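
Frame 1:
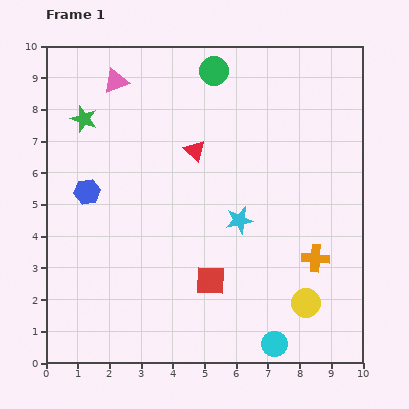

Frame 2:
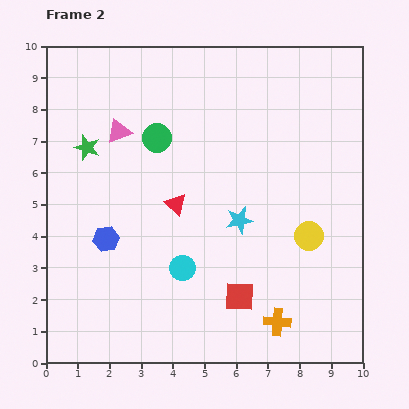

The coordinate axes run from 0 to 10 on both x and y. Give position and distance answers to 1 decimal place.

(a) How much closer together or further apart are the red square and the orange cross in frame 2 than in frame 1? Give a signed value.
-2.0

Distance in frame 1: 3.4. Distance in frame 2: 1.4.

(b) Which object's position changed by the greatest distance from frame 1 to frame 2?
the cyan circle

(moved 3.8; next 2.8)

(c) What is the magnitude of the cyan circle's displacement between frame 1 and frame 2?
3.8

The cyan circle moved from (7.2, 0.6) to (4.3, 3.0), a distance of √(2.9² + 2.4²) ≈ 3.8.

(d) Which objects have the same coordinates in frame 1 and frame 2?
the cyan star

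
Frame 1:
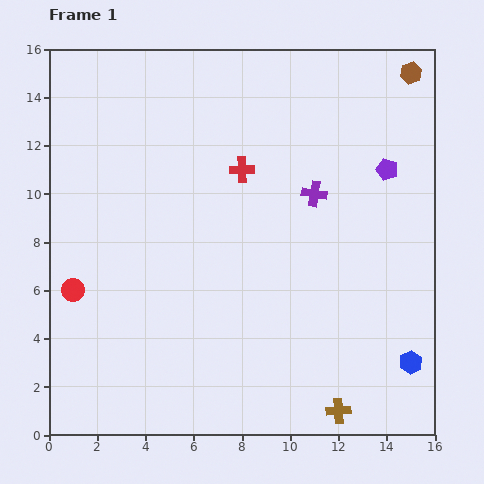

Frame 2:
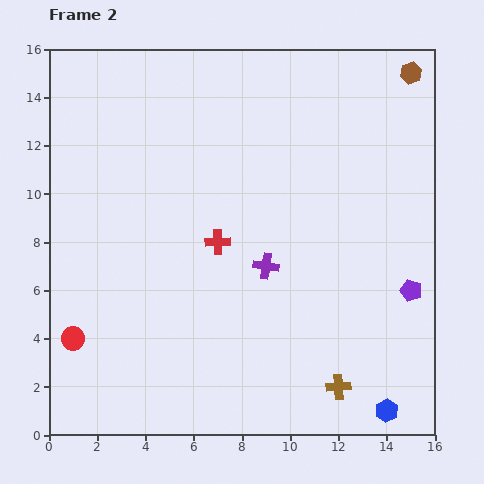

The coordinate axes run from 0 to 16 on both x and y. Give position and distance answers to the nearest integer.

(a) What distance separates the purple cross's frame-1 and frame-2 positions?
4

The purple cross moved from (11, 10) to (9, 7), a distance of √(2² + 3²) ≈ 4.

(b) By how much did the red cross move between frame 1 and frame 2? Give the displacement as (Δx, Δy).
(-1, -3)

The red cross was at (8, 11) in frame 1 and (7, 8) in frame 2.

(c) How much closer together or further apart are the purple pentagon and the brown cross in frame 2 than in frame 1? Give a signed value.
-5

Distance in frame 1: 10. Distance in frame 2: 5.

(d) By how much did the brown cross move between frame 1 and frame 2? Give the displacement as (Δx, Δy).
(0, 1)

The brown cross was at (12, 1) in frame 1 and (12, 2) in frame 2.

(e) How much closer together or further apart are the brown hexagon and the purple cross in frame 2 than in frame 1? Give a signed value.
+4

Distance in frame 1: 6. Distance in frame 2: 10.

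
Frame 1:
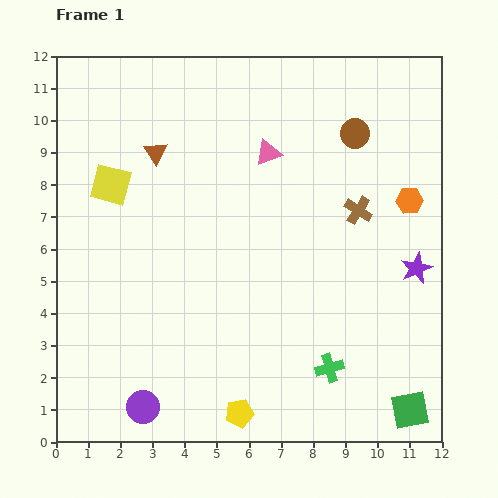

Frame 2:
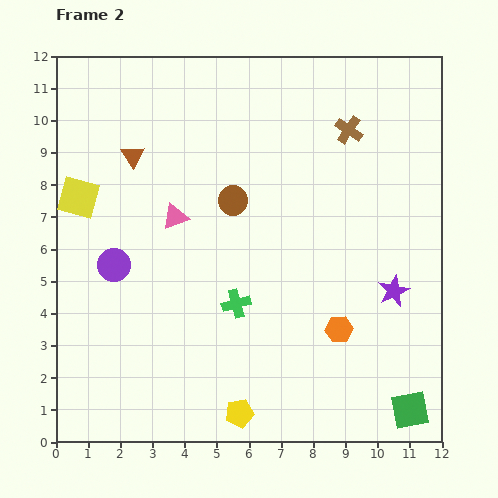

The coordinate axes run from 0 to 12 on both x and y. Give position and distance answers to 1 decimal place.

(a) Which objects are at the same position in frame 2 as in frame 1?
the green square, the yellow pentagon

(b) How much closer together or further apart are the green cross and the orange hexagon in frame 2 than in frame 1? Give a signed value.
-2.5

Distance in frame 1: 5.8. Distance in frame 2: 3.3.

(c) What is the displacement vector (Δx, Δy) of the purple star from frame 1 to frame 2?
(-0.7, -0.7)

The purple star was at (11.2, 5.4) in frame 1 and (10.5, 4.7) in frame 2.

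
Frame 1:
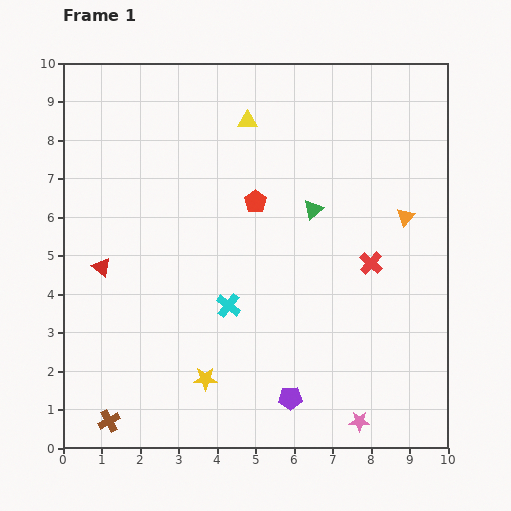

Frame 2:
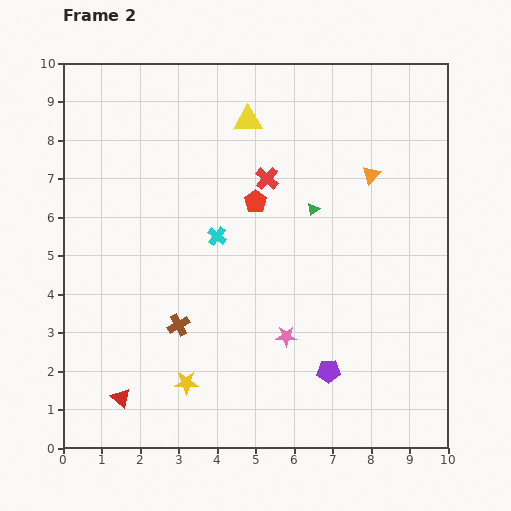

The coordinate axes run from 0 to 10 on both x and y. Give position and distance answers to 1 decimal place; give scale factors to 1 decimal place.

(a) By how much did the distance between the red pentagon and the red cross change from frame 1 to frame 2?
-2.7

Distance in frame 1: 3.4. Distance in frame 2: 0.7.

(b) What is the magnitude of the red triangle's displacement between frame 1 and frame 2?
3.4

The red triangle moved from (1.0, 4.7) to (1.5, 1.3), a distance of √(0.5² + 3.4²) ≈ 3.4.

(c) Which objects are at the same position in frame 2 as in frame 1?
the green triangle, the yellow triangle, the red pentagon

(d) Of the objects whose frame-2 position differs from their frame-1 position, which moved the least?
the yellow star

(moved 0.5)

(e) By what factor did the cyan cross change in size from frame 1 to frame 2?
0.8×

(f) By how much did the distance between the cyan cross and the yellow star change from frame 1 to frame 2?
+1.9

Distance in frame 1: 2.0. Distance in frame 2: 3.9.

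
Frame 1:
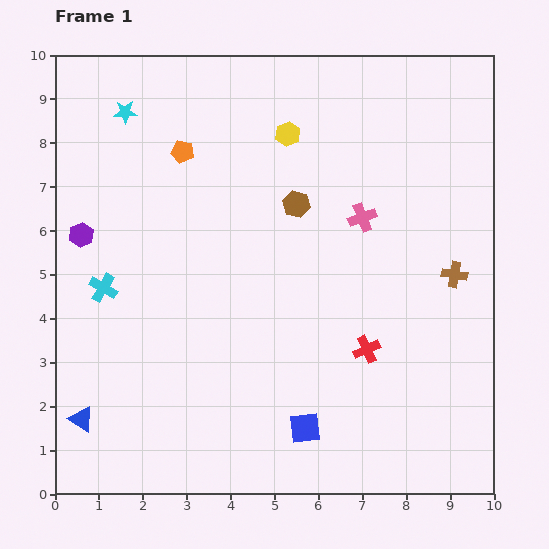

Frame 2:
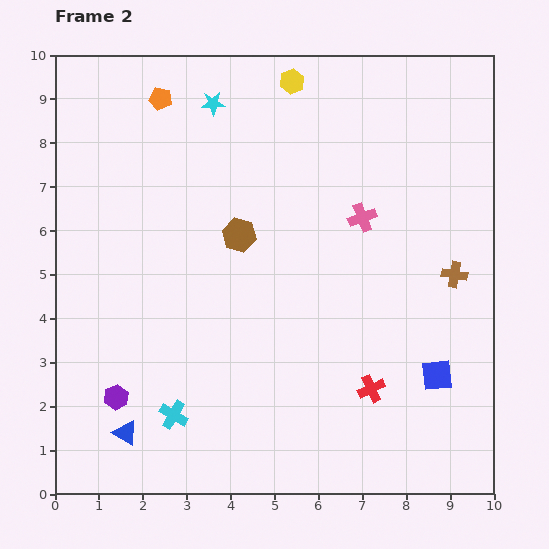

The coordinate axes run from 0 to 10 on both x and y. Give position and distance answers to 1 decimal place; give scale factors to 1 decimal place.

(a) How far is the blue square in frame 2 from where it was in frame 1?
3.2

The blue square moved from (5.7, 1.5) to (8.7, 2.7), a distance of √(3.0² + 1.2²) ≈ 3.2.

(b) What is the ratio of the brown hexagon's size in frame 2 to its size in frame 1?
1.3×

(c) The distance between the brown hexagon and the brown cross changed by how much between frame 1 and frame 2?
+1.1

Distance in frame 1: 3.9. Distance in frame 2: 5.0.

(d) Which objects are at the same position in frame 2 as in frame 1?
the pink cross, the brown cross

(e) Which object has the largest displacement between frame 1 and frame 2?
the purple hexagon

(moved 3.8; next 3.3)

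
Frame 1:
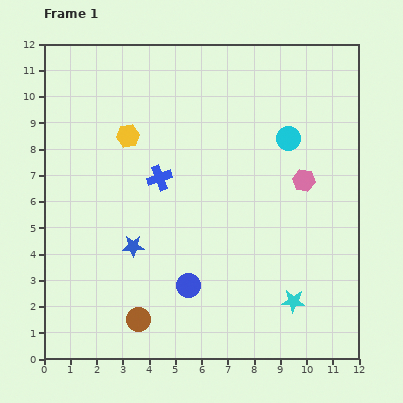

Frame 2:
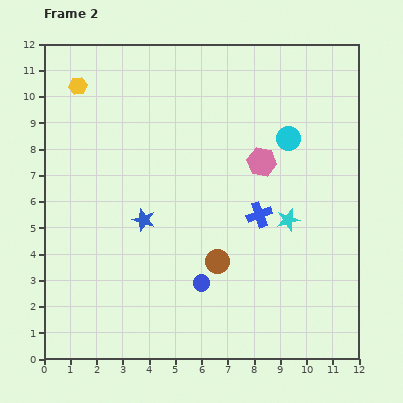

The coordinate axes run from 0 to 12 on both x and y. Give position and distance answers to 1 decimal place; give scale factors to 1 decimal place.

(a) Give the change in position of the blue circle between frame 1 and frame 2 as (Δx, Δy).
(0.5, 0.1)

The blue circle was at (5.5, 2.8) in frame 1 and (6.0, 2.9) in frame 2.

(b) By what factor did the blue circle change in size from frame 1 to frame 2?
0.7×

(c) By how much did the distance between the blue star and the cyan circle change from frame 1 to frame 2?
-0.9

Distance in frame 1: 7.2. Distance in frame 2: 6.3.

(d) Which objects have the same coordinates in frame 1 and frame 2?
the cyan circle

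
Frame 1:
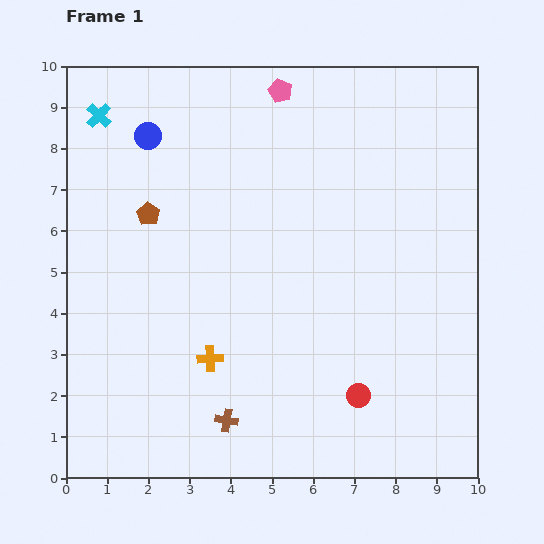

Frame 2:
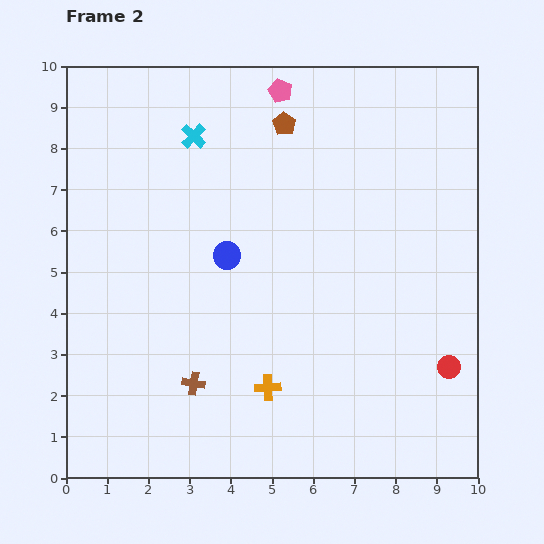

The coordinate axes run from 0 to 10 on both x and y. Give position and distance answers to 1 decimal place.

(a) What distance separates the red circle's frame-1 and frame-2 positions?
2.3

The red circle moved from (7.1, 2.0) to (9.3, 2.7), a distance of √(2.2² + 0.7²) ≈ 2.3.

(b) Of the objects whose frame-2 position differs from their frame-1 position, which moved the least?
the brown cross

(moved 1.2)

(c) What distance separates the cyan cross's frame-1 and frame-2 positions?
2.4

The cyan cross moved from (0.8, 8.8) to (3.1, 8.3), a distance of √(2.3² + 0.5²) ≈ 2.4.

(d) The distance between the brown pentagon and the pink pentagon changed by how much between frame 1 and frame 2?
-3.6

Distance in frame 1: 4.4. Distance in frame 2: 0.8.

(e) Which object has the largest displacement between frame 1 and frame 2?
the brown pentagon

(moved 4.0; next 3.5)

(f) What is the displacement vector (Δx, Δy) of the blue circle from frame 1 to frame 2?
(1.9, -2.9)

The blue circle was at (2.0, 8.3) in frame 1 and (3.9, 5.4) in frame 2.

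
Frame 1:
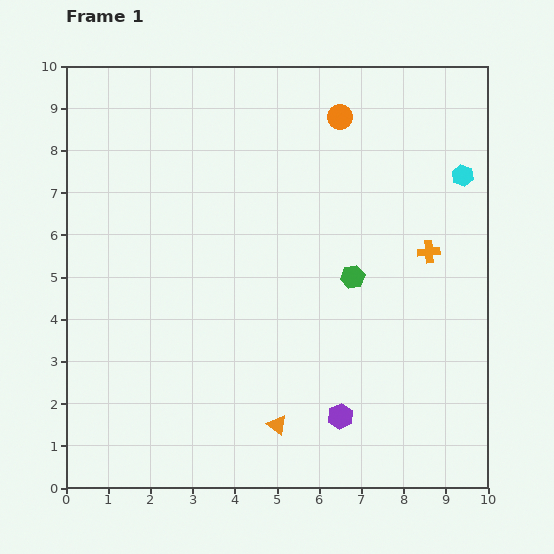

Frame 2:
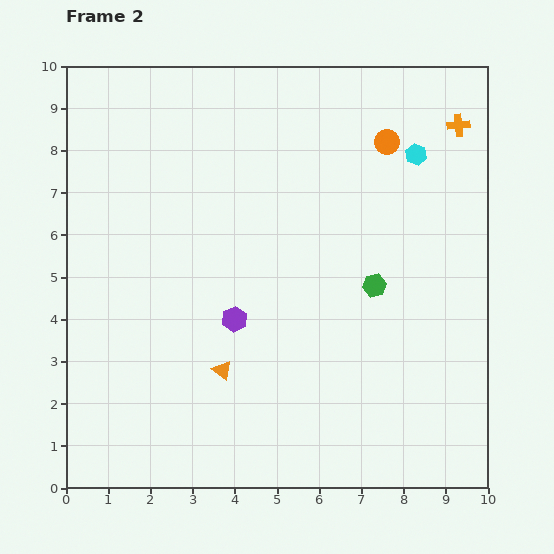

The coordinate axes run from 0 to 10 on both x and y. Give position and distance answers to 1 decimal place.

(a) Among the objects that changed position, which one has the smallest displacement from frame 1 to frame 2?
the green hexagon

(moved 0.5)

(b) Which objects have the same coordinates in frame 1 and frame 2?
none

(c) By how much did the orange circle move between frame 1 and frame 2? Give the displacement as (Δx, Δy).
(1.1, -0.6)

The orange circle was at (6.5, 8.8) in frame 1 and (7.6, 8.2) in frame 2.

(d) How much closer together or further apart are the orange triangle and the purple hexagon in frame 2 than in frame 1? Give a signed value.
-0.3

Distance in frame 1: 1.5. Distance in frame 2: 1.2.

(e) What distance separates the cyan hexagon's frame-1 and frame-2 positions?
1.2

The cyan hexagon moved from (9.4, 7.4) to (8.3, 7.9), a distance of √(1.1² + 0.5²) ≈ 1.2.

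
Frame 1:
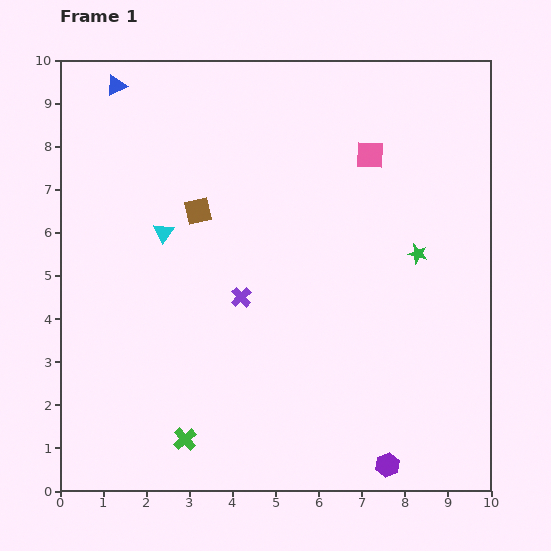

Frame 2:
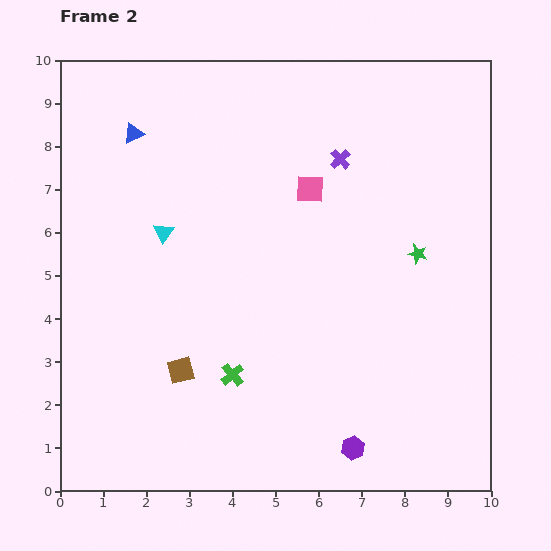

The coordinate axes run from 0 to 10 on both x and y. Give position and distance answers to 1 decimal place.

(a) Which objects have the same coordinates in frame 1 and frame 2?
the green star, the cyan triangle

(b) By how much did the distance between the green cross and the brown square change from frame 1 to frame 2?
-4.1

Distance in frame 1: 5.3. Distance in frame 2: 1.2.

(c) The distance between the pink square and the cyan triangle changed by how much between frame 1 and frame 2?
-1.6

Distance in frame 1: 5.1. Distance in frame 2: 3.5.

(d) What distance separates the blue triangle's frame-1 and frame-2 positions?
1.2

The blue triangle moved from (1.3, 9.4) to (1.7, 8.3), a distance of √(0.4² + 1.1²) ≈ 1.2.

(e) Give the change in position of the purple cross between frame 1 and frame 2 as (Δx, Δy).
(2.3, 3.2)

The purple cross was at (4.2, 4.5) in frame 1 and (6.5, 7.7) in frame 2.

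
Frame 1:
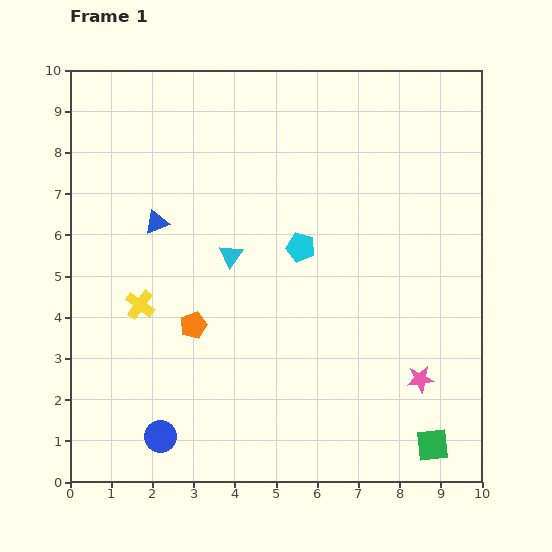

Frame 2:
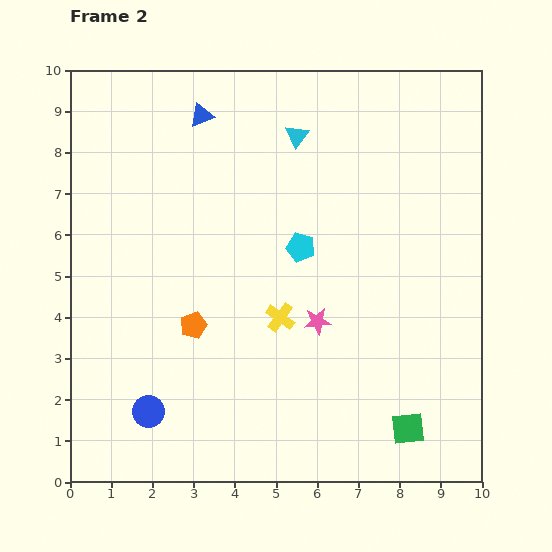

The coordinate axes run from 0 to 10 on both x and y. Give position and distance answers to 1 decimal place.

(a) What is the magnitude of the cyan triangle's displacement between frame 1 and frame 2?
3.3

The cyan triangle moved from (3.9, 5.5) to (5.5, 8.4), a distance of √(1.6² + 2.9²) ≈ 3.3.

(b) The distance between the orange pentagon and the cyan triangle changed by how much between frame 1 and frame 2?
+3.3

Distance in frame 1: 1.9. Distance in frame 2: 5.2.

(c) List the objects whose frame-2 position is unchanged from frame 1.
the cyan pentagon, the orange pentagon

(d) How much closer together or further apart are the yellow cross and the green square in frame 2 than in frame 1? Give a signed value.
-3.8

Distance in frame 1: 7.9. Distance in frame 2: 4.1.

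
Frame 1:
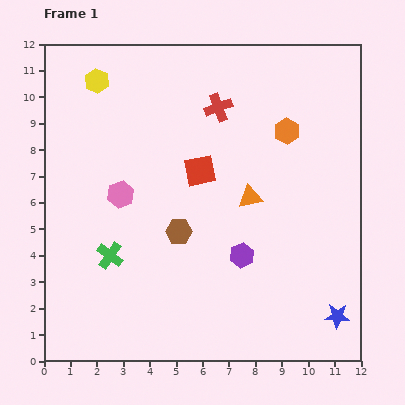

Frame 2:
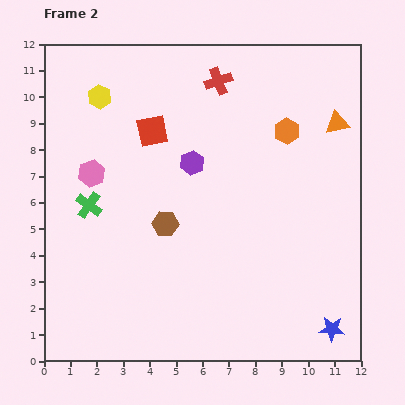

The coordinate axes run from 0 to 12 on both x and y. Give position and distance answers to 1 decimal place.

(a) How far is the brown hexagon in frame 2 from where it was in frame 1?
0.6

The brown hexagon moved from (5.1, 4.9) to (4.6, 5.2), a distance of √(0.5² + 0.3²) ≈ 0.6.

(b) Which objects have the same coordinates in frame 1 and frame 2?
the orange hexagon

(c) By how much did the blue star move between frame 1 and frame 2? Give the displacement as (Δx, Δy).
(-0.2, -0.5)

The blue star was at (11.1, 1.7) in frame 1 and (10.9, 1.2) in frame 2.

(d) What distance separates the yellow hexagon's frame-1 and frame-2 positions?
0.6

The yellow hexagon moved from (2.0, 10.6) to (2.1, 10.0), a distance of √(0.1² + 0.6²) ≈ 0.6.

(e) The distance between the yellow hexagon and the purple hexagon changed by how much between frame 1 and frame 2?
-4.3

Distance in frame 1: 8.6. Distance in frame 2: 4.3.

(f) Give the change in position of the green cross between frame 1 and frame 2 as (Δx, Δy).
(-0.8, 1.9)

The green cross was at (2.5, 4.0) in frame 1 and (1.7, 5.9) in frame 2.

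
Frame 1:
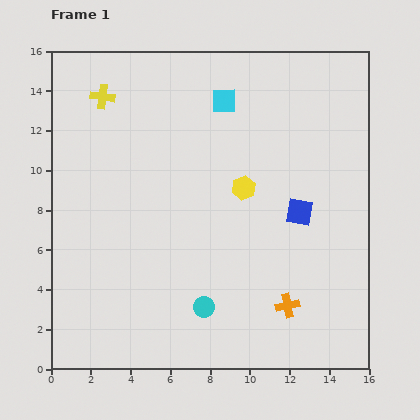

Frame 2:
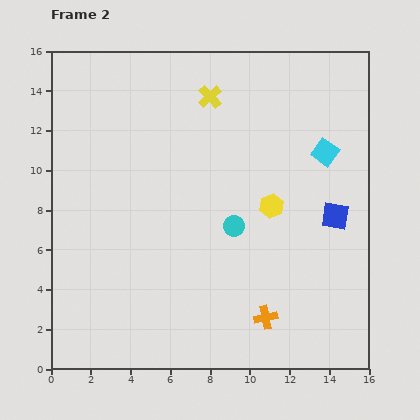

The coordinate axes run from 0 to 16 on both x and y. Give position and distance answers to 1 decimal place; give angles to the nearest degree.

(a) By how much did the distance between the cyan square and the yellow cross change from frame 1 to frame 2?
+0.3

Distance in frame 1: 6.1. Distance in frame 2: 6.4.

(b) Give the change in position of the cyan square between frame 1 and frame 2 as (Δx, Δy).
(5.1, -2.6)

The cyan square was at (8.7, 13.5) in frame 1 and (13.8, 10.9) in frame 2.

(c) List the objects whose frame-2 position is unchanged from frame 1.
none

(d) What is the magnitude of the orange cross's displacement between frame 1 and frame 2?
1.3

The orange cross moved from (11.9, 3.2) to (10.8, 2.6), a distance of √(1.1² + 0.6²) ≈ 1.3.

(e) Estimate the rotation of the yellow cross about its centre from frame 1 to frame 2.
40° clockwise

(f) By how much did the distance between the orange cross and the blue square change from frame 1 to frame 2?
+1.5

Distance in frame 1: 4.7. Distance in frame 2: 6.2.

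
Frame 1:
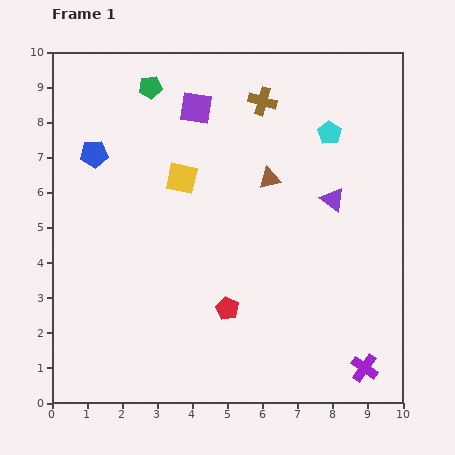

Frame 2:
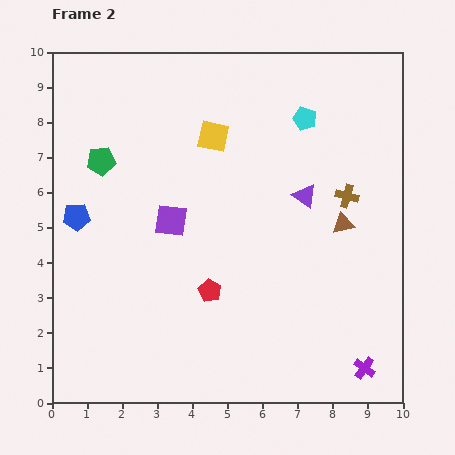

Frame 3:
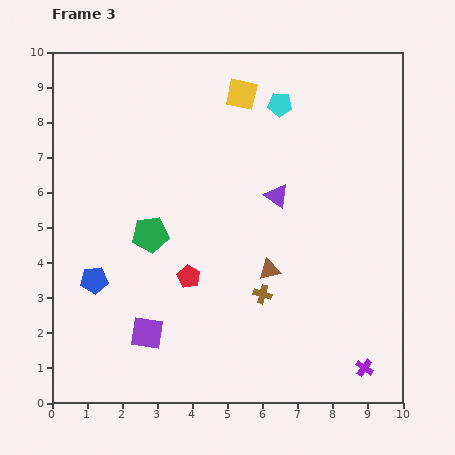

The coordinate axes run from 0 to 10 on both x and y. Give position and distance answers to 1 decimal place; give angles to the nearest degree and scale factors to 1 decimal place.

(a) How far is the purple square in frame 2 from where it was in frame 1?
3.3

The purple square moved from (4.1, 8.4) to (3.4, 5.2), a distance of √(0.7² + 3.2²) ≈ 3.3.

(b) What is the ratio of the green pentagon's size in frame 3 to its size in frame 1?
1.6×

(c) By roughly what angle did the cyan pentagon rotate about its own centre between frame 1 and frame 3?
30° counter-clockwise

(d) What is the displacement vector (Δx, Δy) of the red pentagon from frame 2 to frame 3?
(-0.6, 0.4)

The red pentagon was at (4.5, 3.2) in frame 2 and (3.9, 3.6) in frame 3.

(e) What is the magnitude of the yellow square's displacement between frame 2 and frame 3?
1.4

The yellow square moved from (4.6, 7.6) to (5.4, 8.8), a distance of √(0.8² + 1.2²) ≈ 1.4.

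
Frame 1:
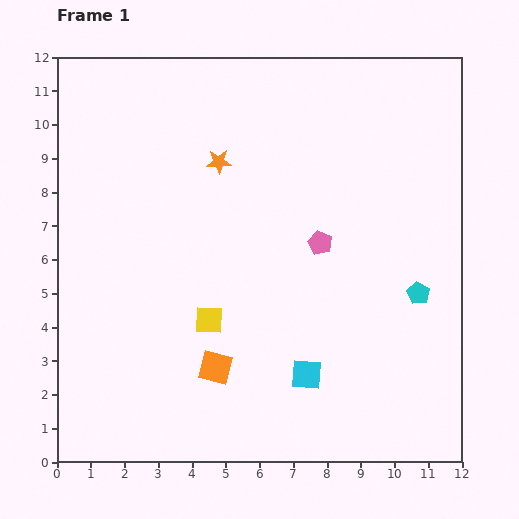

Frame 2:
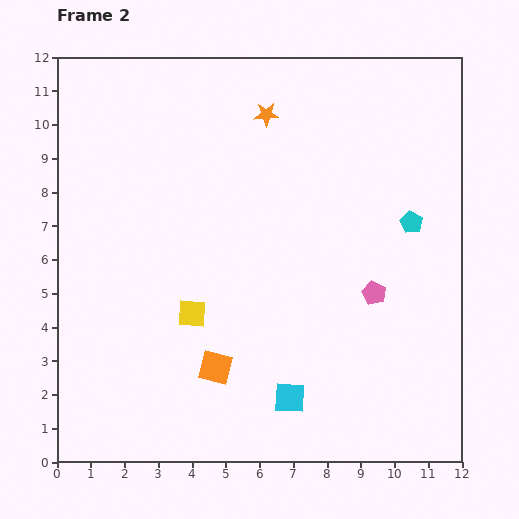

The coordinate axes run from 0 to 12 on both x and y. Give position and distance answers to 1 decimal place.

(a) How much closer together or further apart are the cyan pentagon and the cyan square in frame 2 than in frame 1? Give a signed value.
+2.2

Distance in frame 1: 4.1. Distance in frame 2: 6.3.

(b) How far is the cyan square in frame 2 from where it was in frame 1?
0.9

The cyan square moved from (7.4, 2.6) to (6.9, 1.9), a distance of √(0.5² + 0.7²) ≈ 0.9.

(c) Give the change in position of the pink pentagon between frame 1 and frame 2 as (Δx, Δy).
(1.6, -1.5)

The pink pentagon was at (7.8, 6.5) in frame 1 and (9.4, 5.0) in frame 2.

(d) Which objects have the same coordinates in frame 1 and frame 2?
the orange square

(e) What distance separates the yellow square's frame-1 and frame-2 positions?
0.5

The yellow square moved from (4.5, 4.2) to (4.0, 4.4), a distance of √(0.5² + 0.2²) ≈ 0.5.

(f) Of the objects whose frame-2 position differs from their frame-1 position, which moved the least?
the yellow square

(moved 0.5)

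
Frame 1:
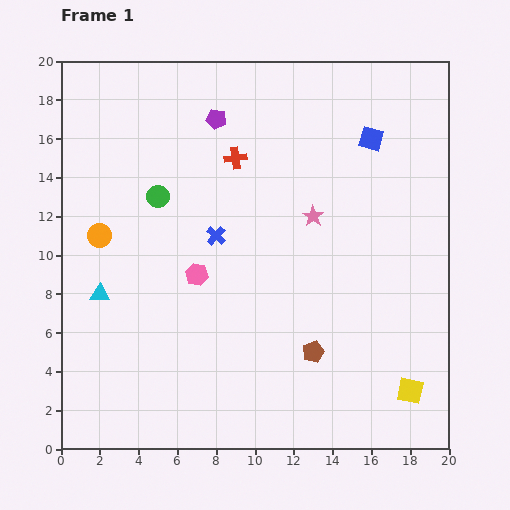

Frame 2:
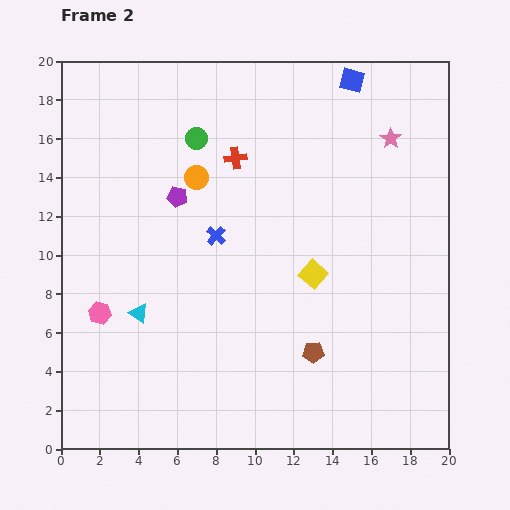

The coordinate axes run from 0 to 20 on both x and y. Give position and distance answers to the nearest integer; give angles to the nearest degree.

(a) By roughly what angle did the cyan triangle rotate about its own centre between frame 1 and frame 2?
33° clockwise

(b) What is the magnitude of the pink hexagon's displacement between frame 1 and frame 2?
5

The pink hexagon moved from (7, 9) to (2, 7), a distance of √(5² + 2²) ≈ 5.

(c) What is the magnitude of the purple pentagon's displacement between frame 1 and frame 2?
4

The purple pentagon moved from (8, 17) to (6, 13), a distance of √(2² + 4²) ≈ 4.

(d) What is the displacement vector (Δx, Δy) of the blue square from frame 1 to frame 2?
(-1, 3)

The blue square was at (16, 16) in frame 1 and (15, 19) in frame 2.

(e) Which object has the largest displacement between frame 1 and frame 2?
the yellow square

(moved 8; next 6)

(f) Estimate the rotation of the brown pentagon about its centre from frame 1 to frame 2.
17° clockwise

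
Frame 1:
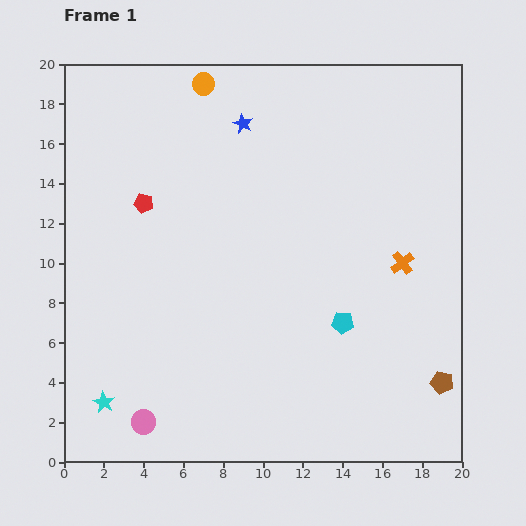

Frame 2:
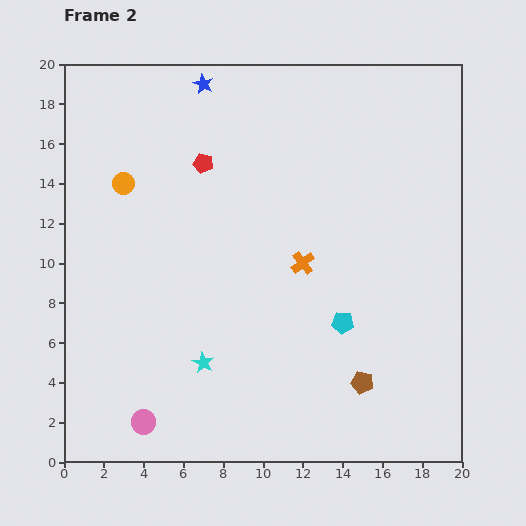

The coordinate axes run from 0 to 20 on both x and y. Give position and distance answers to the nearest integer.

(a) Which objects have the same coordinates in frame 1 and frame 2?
the cyan pentagon, the pink circle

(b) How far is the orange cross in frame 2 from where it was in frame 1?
5

The orange cross moved from (17, 10) to (12, 10), a distance of √(5² + 0²) ≈ 5.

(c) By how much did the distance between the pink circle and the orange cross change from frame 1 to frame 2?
-4

Distance in frame 1: 15. Distance in frame 2: 11.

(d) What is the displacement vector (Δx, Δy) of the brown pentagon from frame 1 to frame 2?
(-4, 0)

The brown pentagon was at (19, 4) in frame 1 and (15, 4) in frame 2.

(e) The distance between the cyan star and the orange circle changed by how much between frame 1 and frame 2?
-7

Distance in frame 1: 17. Distance in frame 2: 10.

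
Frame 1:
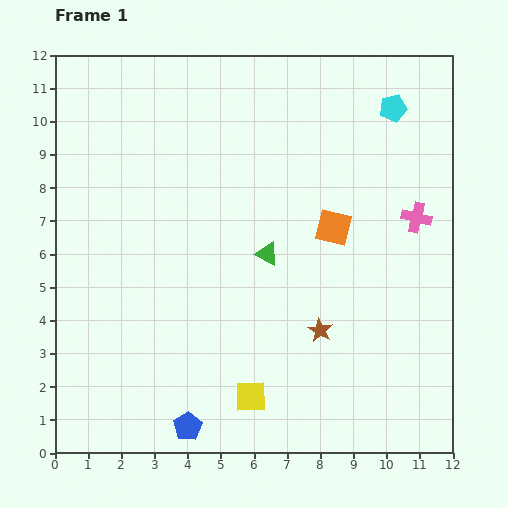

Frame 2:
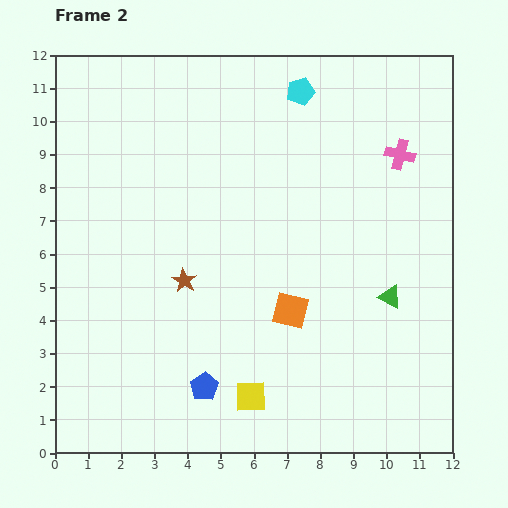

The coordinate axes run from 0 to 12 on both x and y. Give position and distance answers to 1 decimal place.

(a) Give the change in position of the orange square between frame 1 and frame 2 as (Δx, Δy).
(-1.3, -2.5)

The orange square was at (8.4, 6.8) in frame 1 and (7.1, 4.3) in frame 2.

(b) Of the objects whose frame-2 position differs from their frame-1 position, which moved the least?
the blue pentagon

(moved 1.3)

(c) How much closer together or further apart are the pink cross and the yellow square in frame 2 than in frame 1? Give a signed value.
+1.2

Distance in frame 1: 7.4. Distance in frame 2: 8.6.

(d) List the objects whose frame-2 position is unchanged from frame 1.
the yellow square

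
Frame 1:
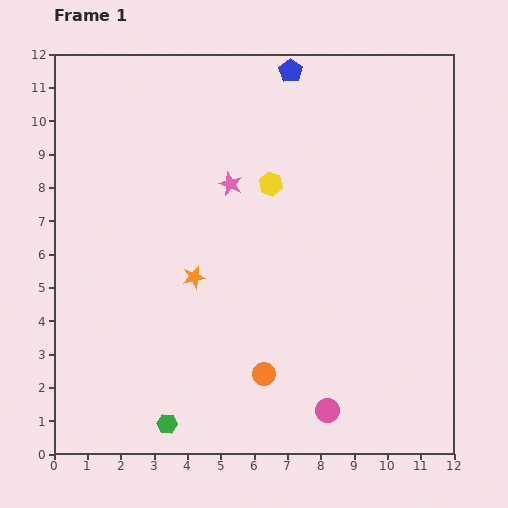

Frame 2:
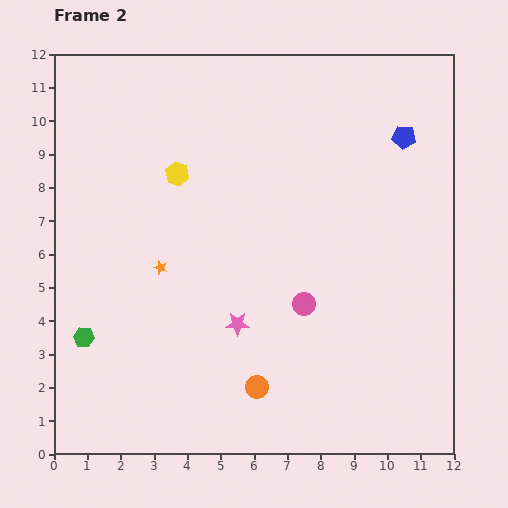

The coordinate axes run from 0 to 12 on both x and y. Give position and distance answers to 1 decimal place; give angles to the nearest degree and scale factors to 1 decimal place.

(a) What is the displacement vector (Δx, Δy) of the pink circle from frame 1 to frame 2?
(-0.7, 3.2)

The pink circle was at (8.2, 1.3) in frame 1 and (7.5, 4.5) in frame 2.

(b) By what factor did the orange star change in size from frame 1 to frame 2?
0.6×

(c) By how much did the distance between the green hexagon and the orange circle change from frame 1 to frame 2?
+2.1

Distance in frame 1: 3.3. Distance in frame 2: 5.4.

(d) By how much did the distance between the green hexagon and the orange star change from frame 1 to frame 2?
-1.4

Distance in frame 1: 4.5. Distance in frame 2: 3.1.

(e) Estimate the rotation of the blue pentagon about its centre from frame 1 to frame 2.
27° counter-clockwise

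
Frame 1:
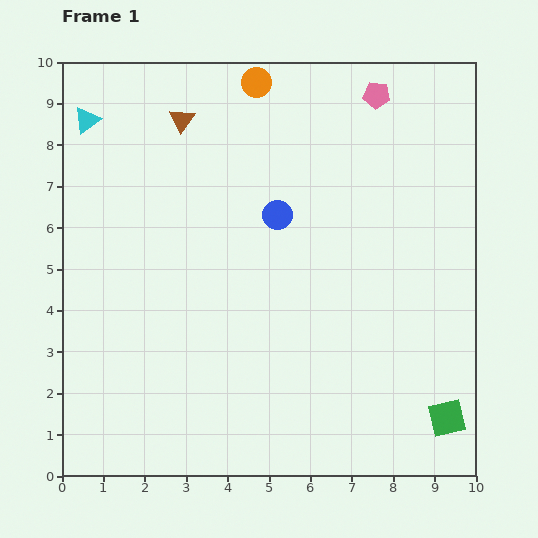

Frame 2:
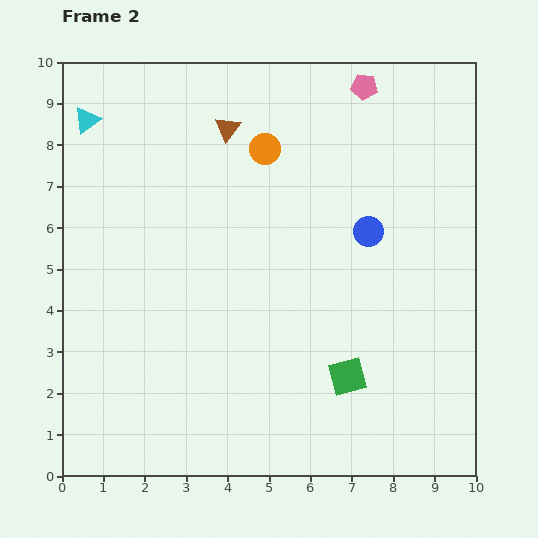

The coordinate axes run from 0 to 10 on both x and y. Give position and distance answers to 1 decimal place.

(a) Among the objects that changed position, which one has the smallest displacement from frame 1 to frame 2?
the pink pentagon

(moved 0.4)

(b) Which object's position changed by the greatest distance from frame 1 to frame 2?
the green square

(moved 2.6; next 2.2)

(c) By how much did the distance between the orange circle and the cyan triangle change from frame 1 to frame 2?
+0.2

Distance in frame 1: 4.2. Distance in frame 2: 4.4.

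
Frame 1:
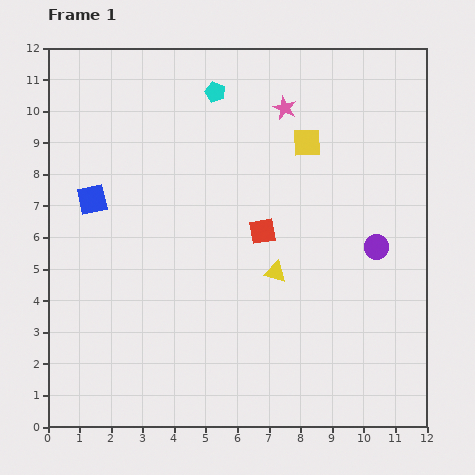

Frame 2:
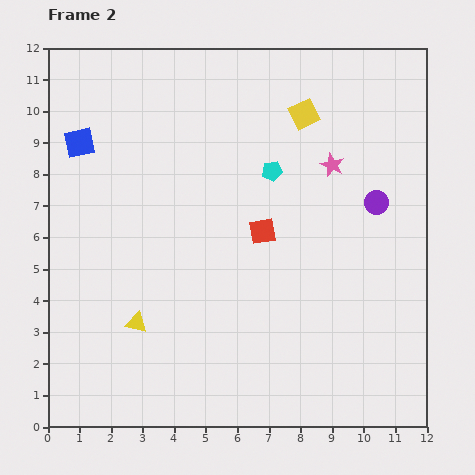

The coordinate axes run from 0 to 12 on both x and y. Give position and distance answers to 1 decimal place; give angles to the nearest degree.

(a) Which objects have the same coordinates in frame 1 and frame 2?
the red square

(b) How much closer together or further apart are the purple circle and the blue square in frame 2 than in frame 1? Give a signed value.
+0.5

Distance in frame 1: 9.1. Distance in frame 2: 9.6.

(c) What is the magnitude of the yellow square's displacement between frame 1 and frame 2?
0.9

The yellow square moved from (8.2, 9.0) to (8.1, 9.9), a distance of √(0.1² + 0.9²) ≈ 0.9.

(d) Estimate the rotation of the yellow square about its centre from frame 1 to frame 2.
25° counter-clockwise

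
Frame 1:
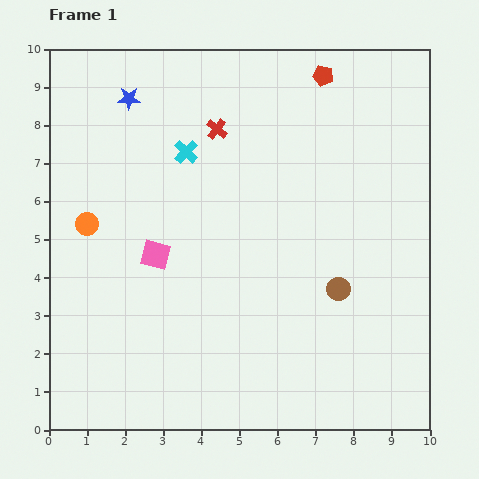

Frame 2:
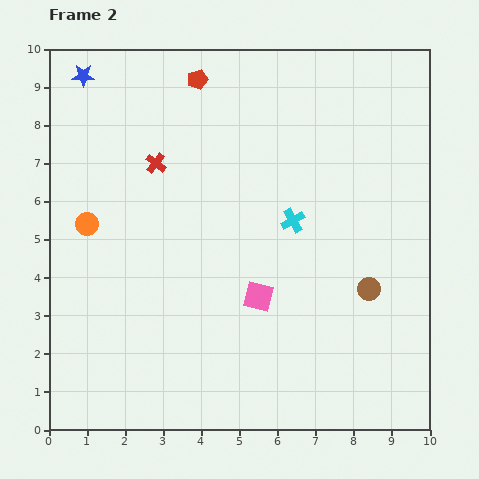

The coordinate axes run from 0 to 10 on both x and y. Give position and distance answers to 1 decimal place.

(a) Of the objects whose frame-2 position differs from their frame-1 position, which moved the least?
the brown circle

(moved 0.8)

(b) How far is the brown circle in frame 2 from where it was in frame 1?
0.8

The brown circle moved from (7.6, 3.7) to (8.4, 3.7), a distance of √(0.8² + 0.0²) ≈ 0.8.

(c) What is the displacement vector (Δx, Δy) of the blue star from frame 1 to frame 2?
(-1.2, 0.6)

The blue star was at (2.1, 8.7) in frame 1 and (0.9, 9.3) in frame 2.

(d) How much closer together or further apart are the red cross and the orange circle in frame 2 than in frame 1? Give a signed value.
-1.8

Distance in frame 1: 4.2. Distance in frame 2: 2.4.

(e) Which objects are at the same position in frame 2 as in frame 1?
the orange circle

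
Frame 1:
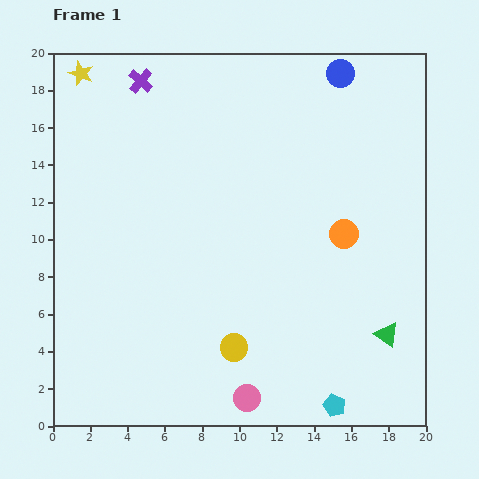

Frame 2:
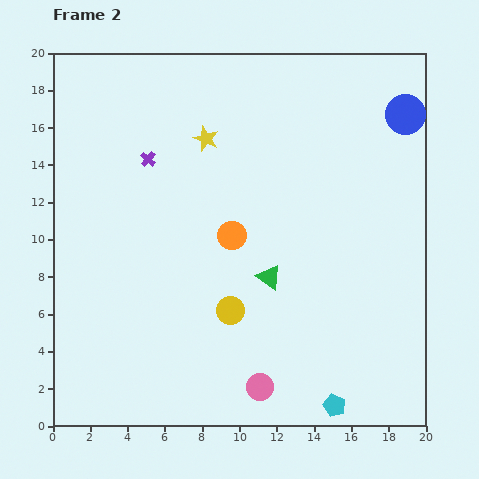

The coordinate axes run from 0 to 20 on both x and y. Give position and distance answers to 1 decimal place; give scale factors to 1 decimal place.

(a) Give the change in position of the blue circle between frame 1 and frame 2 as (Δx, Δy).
(3.5, -2.2)

The blue circle was at (15.4, 18.9) in frame 1 and (18.9, 16.7) in frame 2.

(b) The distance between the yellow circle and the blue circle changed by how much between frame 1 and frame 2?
-1.7

Distance in frame 1: 15.8. Distance in frame 2: 14.1.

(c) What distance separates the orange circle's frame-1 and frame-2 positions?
6.0

The orange circle moved from (15.6, 10.3) to (9.6, 10.2), a distance of √(6.0² + 0.1²) ≈ 6.0.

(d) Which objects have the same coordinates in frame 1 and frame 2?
the cyan pentagon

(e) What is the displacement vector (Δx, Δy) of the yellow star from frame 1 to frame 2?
(6.7, -3.5)

The yellow star was at (1.5, 18.9) in frame 1 and (8.2, 15.4) in frame 2.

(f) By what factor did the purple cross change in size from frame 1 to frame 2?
0.6×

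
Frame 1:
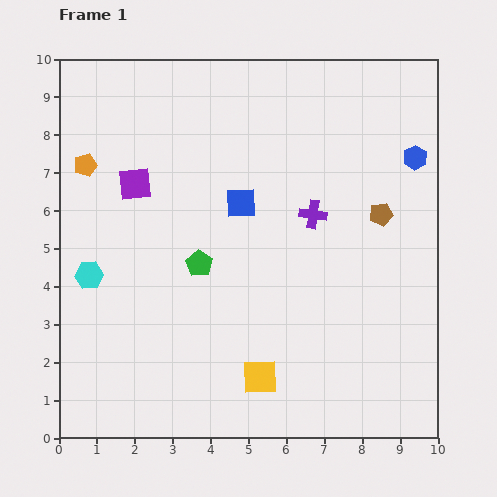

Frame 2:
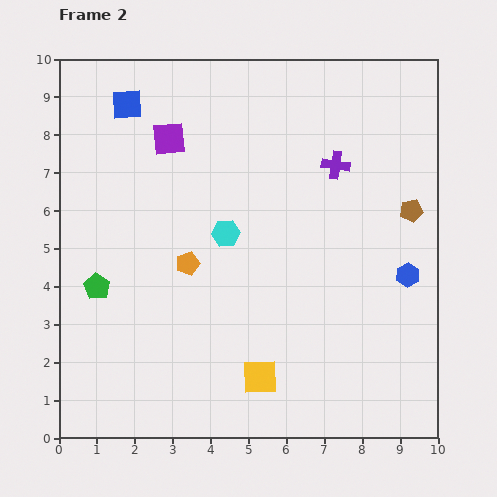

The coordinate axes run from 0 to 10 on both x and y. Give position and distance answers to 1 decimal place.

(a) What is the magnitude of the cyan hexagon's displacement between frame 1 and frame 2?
3.8

The cyan hexagon moved from (0.8, 4.3) to (4.4, 5.4), a distance of √(3.6² + 1.1²) ≈ 3.8.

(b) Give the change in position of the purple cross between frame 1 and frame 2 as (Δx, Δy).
(0.6, 1.3)

The purple cross was at (6.7, 5.9) in frame 1 and (7.3, 7.2) in frame 2.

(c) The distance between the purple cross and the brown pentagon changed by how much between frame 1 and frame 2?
+0.5

Distance in frame 1: 1.8. Distance in frame 2: 2.3.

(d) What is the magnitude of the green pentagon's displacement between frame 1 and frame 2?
2.8

The green pentagon moved from (3.7, 4.6) to (1.0, 4.0), a distance of √(2.7² + 0.6²) ≈ 2.8.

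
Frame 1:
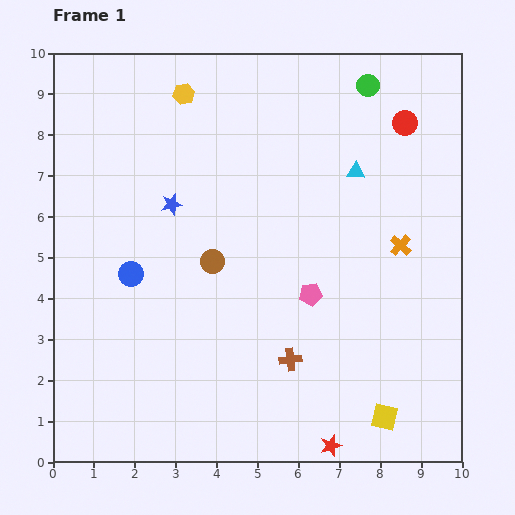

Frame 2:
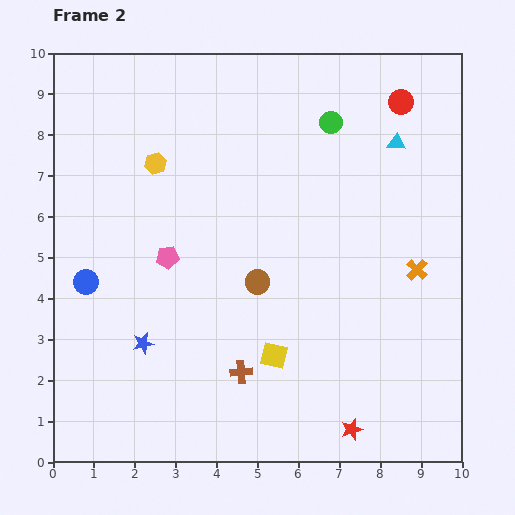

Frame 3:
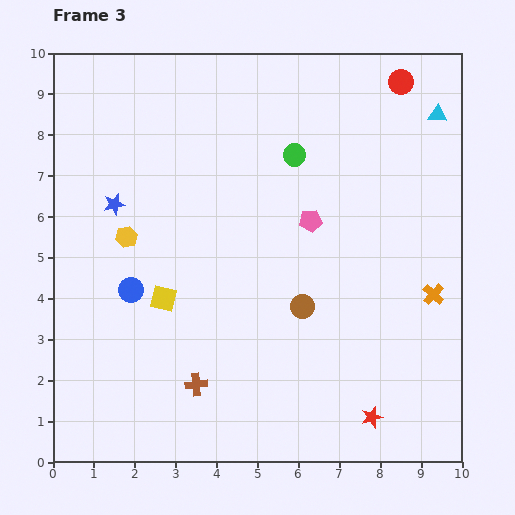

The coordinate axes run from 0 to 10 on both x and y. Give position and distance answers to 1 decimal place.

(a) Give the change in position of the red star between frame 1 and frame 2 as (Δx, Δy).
(0.5, 0.4)

The red star was at (6.8, 0.4) in frame 1 and (7.3, 0.8) in frame 2.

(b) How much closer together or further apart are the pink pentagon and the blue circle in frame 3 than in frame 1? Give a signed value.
+0.3

Distance in frame 1: 4.4. Distance in frame 3: 4.7.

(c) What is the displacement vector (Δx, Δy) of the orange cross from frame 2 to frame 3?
(0.4, -0.6)

The orange cross was at (8.9, 4.7) in frame 2 and (9.3, 4.1) in frame 3.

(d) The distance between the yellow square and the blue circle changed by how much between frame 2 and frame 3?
-4.1

Distance in frame 2: 4.9. Distance in frame 3: 0.8.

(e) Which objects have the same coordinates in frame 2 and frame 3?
none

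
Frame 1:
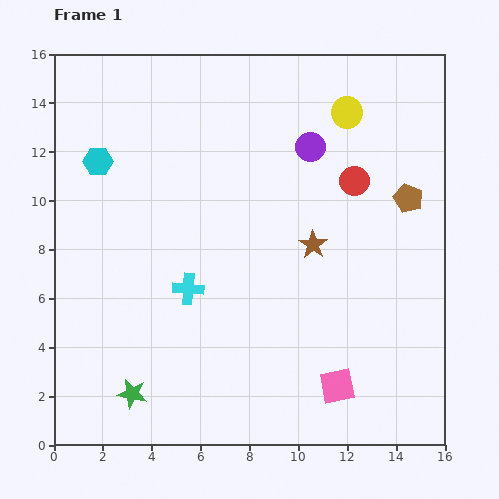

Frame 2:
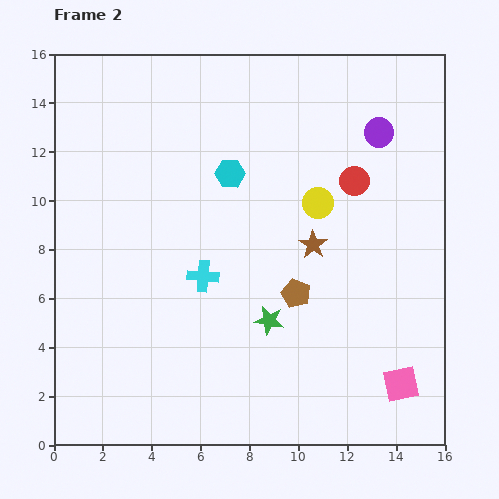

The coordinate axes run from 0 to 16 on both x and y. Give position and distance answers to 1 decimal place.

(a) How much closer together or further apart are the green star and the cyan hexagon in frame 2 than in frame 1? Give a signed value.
-3.4

Distance in frame 1: 9.6. Distance in frame 2: 6.2.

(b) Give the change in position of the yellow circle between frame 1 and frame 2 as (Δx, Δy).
(-1.2, -3.7)

The yellow circle was at (12.0, 13.6) in frame 1 and (10.8, 9.9) in frame 2.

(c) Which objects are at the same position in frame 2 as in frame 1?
the brown star, the red circle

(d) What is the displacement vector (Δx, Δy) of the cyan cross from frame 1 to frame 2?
(0.6, 0.5)

The cyan cross was at (5.5, 6.4) in frame 1 and (6.1, 6.9) in frame 2.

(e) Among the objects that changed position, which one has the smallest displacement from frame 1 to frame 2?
the cyan cross

(moved 0.8)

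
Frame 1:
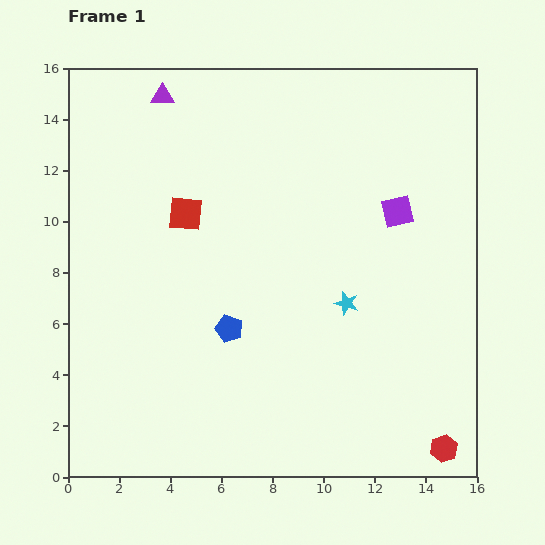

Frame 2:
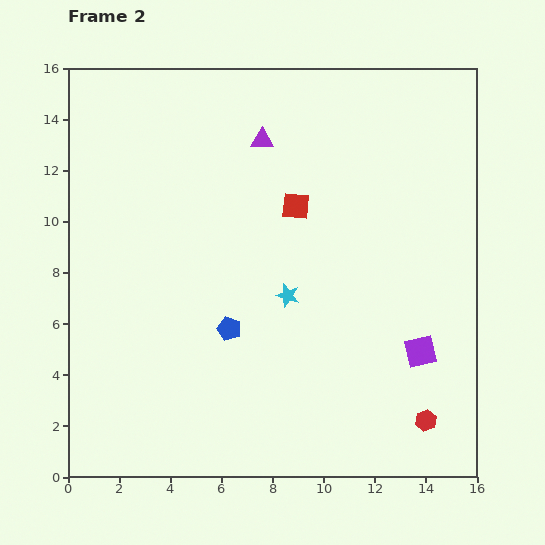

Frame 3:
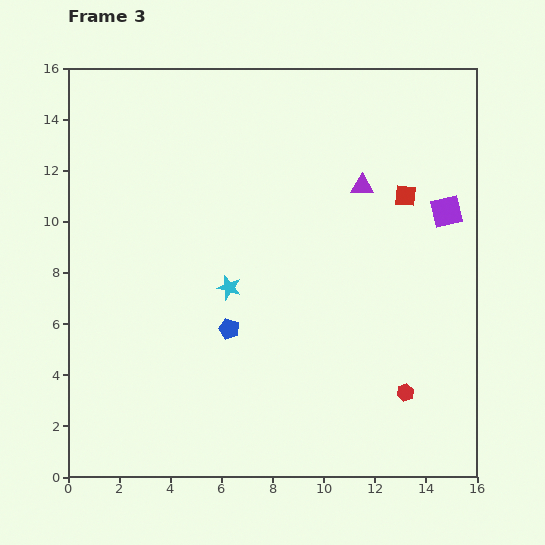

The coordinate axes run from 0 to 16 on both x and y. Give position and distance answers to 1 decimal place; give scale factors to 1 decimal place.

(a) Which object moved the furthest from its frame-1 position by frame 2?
the purple square

(moved 5.6; next 4.3)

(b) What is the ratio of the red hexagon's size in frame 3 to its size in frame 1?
0.6×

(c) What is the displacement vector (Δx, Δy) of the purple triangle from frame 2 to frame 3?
(3.9, -1.8)

The purple triangle was at (7.6, 13.2) in frame 2 and (11.5, 11.4) in frame 3.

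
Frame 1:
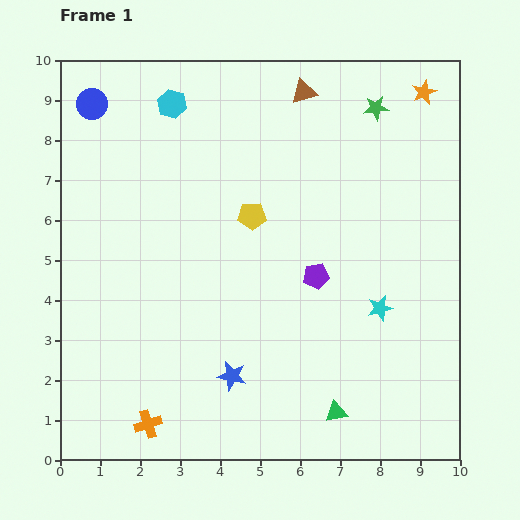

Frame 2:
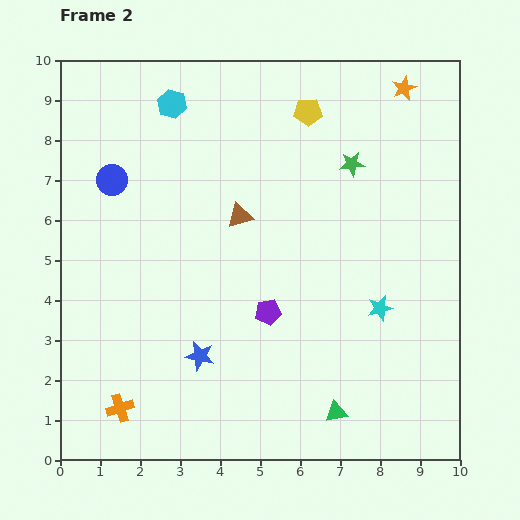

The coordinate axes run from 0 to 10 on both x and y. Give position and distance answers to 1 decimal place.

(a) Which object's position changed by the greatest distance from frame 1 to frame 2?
the brown triangle

(moved 3.5; next 3.0)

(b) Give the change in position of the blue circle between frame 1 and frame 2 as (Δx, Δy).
(0.5, -1.9)

The blue circle was at (0.8, 8.9) in frame 1 and (1.3, 7.0) in frame 2.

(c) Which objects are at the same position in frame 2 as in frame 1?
the green triangle, the cyan hexagon, the cyan star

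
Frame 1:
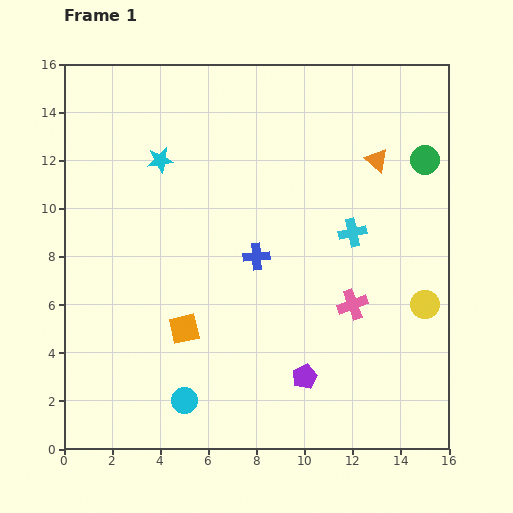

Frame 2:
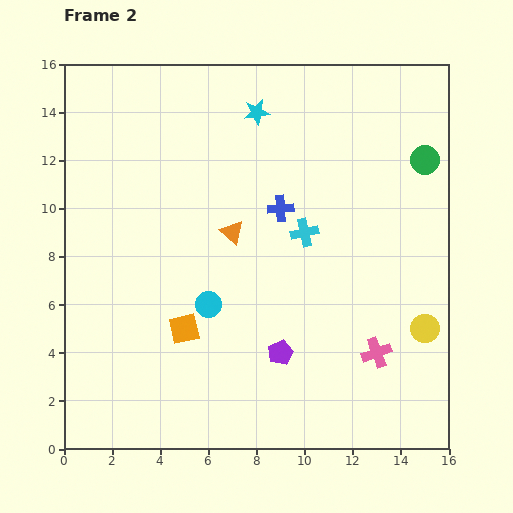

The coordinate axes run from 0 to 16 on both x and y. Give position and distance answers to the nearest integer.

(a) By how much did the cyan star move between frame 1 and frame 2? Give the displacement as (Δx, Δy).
(4, 2)

The cyan star was at (4, 12) in frame 1 and (8, 14) in frame 2.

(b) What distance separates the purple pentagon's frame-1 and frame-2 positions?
1

The purple pentagon moved from (10, 3) to (9, 4), a distance of √(1² + 1²) ≈ 1.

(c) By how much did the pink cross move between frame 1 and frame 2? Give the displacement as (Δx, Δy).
(1, -2)

The pink cross was at (12, 6) in frame 1 and (13, 4) in frame 2.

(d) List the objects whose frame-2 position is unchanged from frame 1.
the orange square, the green circle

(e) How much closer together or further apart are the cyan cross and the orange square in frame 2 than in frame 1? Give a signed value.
-2

Distance in frame 1: 8. Distance in frame 2: 6.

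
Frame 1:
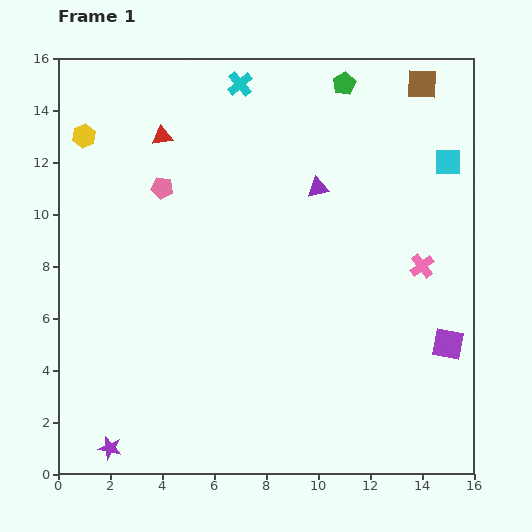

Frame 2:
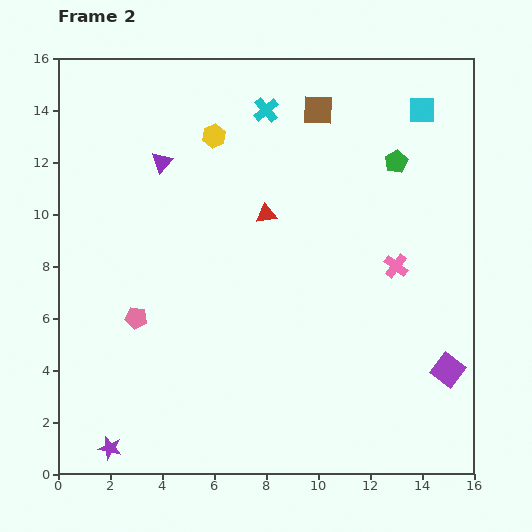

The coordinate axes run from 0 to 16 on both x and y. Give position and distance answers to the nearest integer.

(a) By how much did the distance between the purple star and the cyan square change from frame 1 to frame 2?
+1

Distance in frame 1: 17. Distance in frame 2: 18.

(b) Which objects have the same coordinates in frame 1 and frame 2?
the purple star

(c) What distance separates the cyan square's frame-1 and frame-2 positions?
2

The cyan square moved from (15, 12) to (14, 14), a distance of √(1² + 2²) ≈ 2.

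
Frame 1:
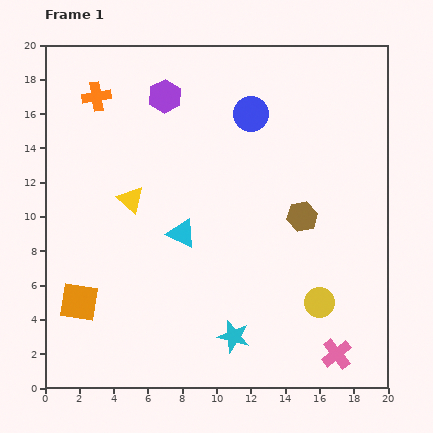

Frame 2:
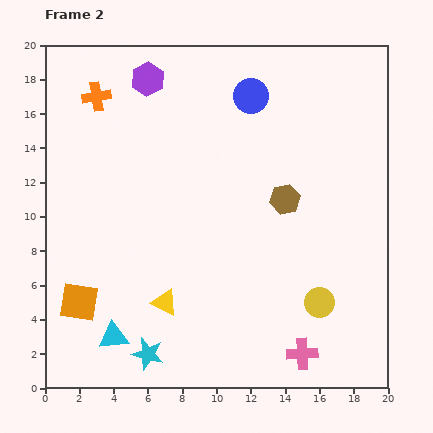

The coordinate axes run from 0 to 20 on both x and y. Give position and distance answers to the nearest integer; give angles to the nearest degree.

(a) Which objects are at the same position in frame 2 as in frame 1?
the orange cross, the yellow circle, the orange square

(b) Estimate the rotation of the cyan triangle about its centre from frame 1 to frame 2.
32° counter-clockwise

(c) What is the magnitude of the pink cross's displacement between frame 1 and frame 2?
2

The pink cross moved from (17, 2) to (15, 2), a distance of √(2² + 0²) ≈ 2.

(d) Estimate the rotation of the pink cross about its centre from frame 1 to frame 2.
35° clockwise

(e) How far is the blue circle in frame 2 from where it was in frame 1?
1

The blue circle moved from (12, 16) to (12, 17), a distance of √(0² + 1²) ≈ 1.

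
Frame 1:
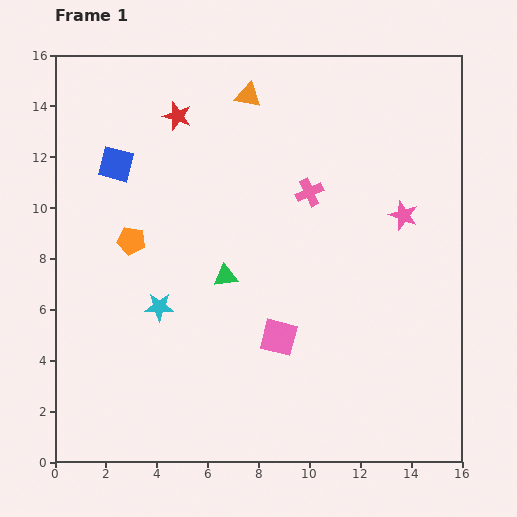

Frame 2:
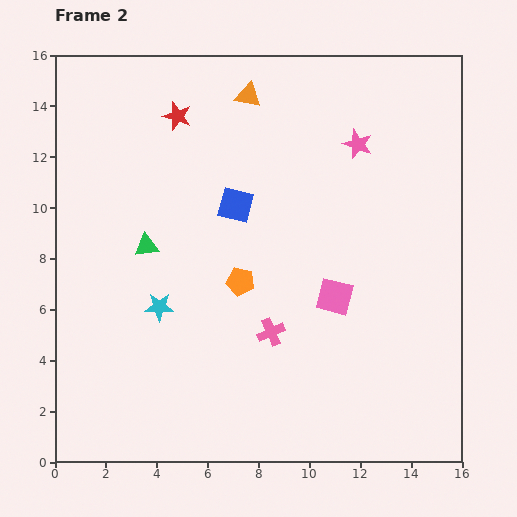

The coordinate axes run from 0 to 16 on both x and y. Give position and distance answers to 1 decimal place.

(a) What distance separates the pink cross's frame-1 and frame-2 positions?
5.7

The pink cross moved from (10.0, 10.6) to (8.5, 5.1), a distance of √(1.5² + 5.5²) ≈ 5.7.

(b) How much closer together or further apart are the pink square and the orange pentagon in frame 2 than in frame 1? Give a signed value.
-3.2

Distance in frame 1: 6.9. Distance in frame 2: 3.7.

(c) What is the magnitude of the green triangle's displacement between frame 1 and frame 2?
3.3

The green triangle moved from (6.7, 7.3) to (3.6, 8.5), a distance of √(3.1² + 1.2²) ≈ 3.3.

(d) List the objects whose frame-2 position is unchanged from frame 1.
the orange triangle, the cyan star, the red star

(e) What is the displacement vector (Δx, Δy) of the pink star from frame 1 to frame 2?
(-1.8, 2.8)

The pink star was at (13.7, 9.7) in frame 1 and (11.9, 12.5) in frame 2.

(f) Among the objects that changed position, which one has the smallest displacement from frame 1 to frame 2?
the pink square

(moved 2.7)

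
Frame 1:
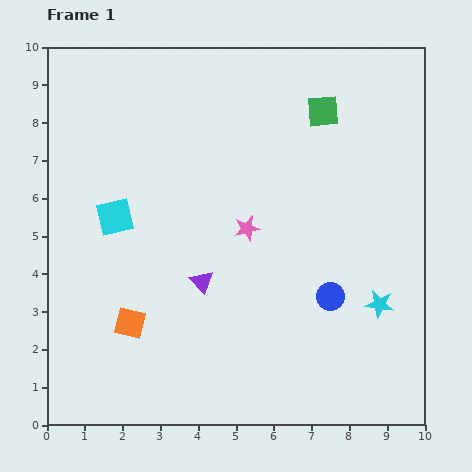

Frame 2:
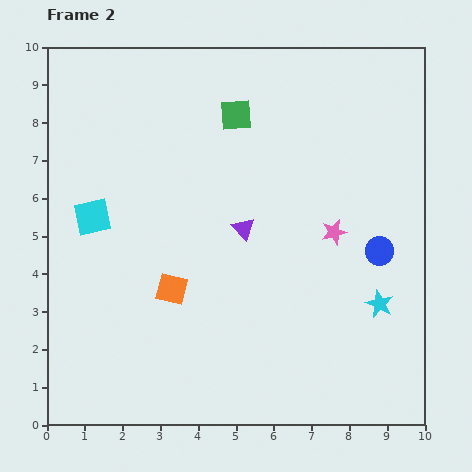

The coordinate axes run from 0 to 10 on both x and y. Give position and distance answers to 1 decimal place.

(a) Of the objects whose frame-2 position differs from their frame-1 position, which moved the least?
the cyan square

(moved 0.6)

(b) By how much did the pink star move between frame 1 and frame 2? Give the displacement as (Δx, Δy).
(2.3, -0.1)

The pink star was at (5.3, 5.2) in frame 1 and (7.6, 5.1) in frame 2.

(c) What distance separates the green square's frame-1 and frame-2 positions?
2.3

The green square moved from (7.3, 8.3) to (5.0, 8.2), a distance of √(2.3² + 0.1²) ≈ 2.3.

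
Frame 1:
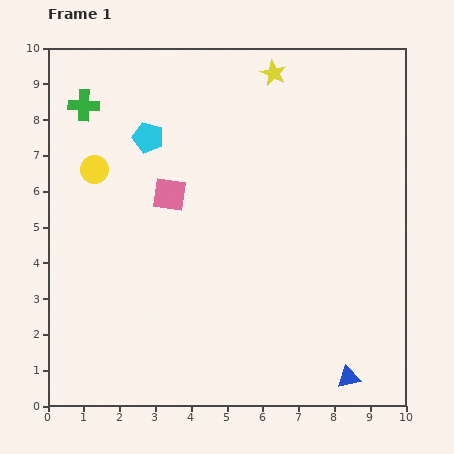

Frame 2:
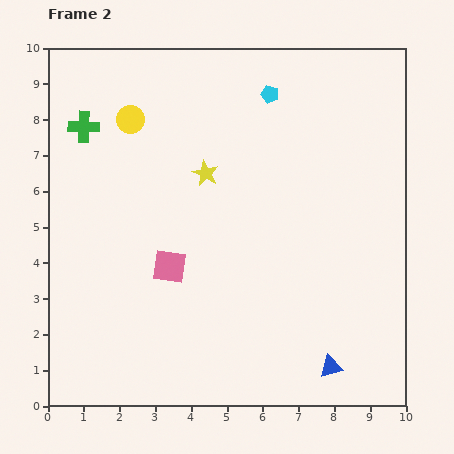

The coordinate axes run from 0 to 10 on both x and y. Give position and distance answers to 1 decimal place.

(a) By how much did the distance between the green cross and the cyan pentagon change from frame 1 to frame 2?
+3.3

Distance in frame 1: 2.0. Distance in frame 2: 5.3.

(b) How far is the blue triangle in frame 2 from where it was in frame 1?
0.6

The blue triangle moved from (8.4, 0.8) to (7.9, 1.1), a distance of √(0.5² + 0.3²) ≈ 0.6.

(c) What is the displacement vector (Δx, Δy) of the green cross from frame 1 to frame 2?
(0.0, -0.6)

The green cross was at (1.0, 8.4) in frame 1 and (1.0, 7.8) in frame 2.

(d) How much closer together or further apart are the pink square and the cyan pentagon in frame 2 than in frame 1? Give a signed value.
+3.9

Distance in frame 1: 1.7. Distance in frame 2: 5.6.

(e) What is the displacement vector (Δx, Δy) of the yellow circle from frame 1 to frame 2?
(1.0, 1.4)

The yellow circle was at (1.3, 6.6) in frame 1 and (2.3, 8.0) in frame 2.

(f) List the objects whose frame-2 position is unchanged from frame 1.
none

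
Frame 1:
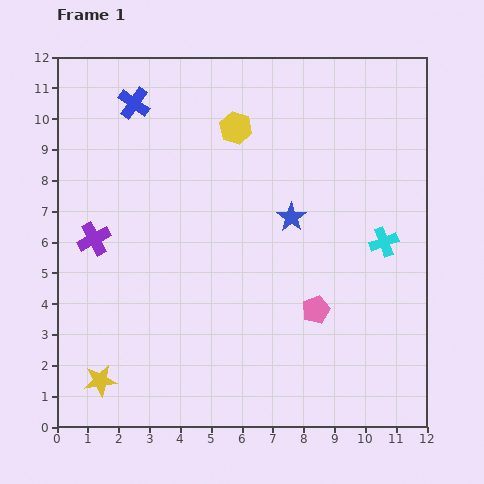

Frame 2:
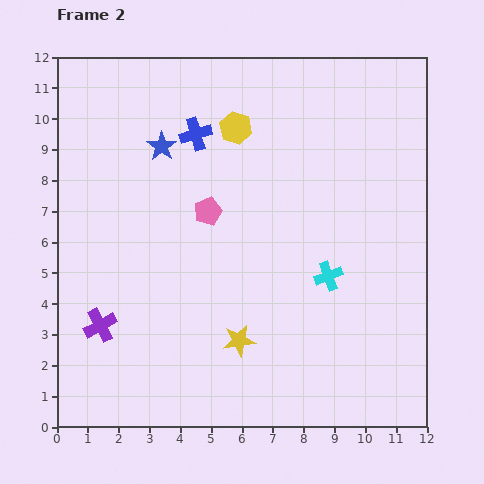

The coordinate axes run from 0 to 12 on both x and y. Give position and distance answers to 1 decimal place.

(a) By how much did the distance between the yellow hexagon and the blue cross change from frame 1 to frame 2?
-2.1

Distance in frame 1: 3.4. Distance in frame 2: 1.3.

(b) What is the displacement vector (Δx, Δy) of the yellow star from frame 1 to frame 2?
(4.5, 1.3)

The yellow star was at (1.4, 1.5) in frame 1 and (5.9, 2.8) in frame 2.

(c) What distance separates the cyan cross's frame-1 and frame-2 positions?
2.1

The cyan cross moved from (10.6, 6.0) to (8.8, 4.9), a distance of √(1.8² + 1.1²) ≈ 2.1.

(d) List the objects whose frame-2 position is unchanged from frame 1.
the yellow hexagon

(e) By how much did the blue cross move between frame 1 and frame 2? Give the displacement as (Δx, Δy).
(2.0, -1.0)

The blue cross was at (2.5, 10.5) in frame 1 and (4.5, 9.5) in frame 2.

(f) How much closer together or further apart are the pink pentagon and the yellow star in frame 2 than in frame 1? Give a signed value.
-3.1

Distance in frame 1: 7.4. Distance in frame 2: 4.3.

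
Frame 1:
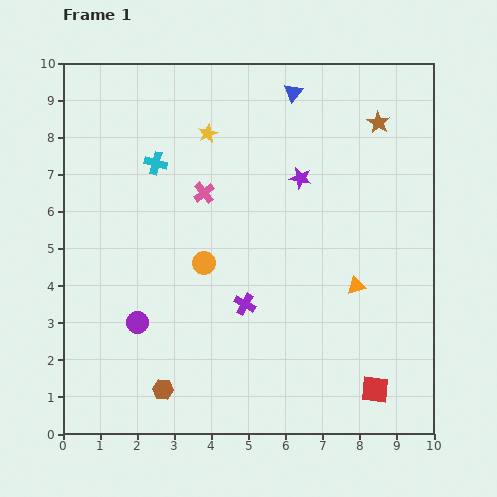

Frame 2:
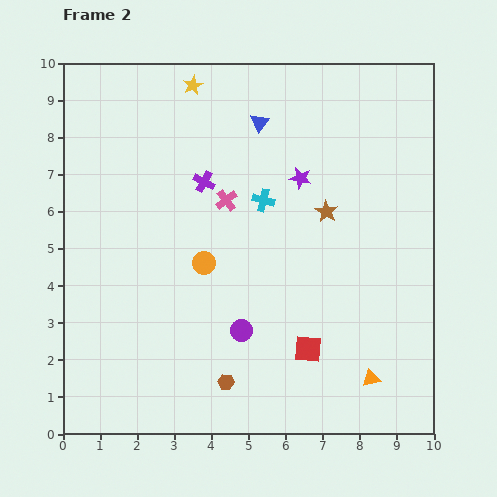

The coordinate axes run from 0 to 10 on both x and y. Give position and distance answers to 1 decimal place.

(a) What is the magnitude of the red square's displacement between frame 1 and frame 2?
2.1

The red square moved from (8.4, 1.2) to (6.6, 2.3), a distance of √(1.8² + 1.1²) ≈ 2.1.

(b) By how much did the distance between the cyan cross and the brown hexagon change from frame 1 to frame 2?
-1.1

Distance in frame 1: 6.1. Distance in frame 2: 5.0.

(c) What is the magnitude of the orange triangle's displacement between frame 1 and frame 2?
2.5

The orange triangle moved from (7.9, 4.0) to (8.3, 1.5), a distance of √(0.4² + 2.5²) ≈ 2.5.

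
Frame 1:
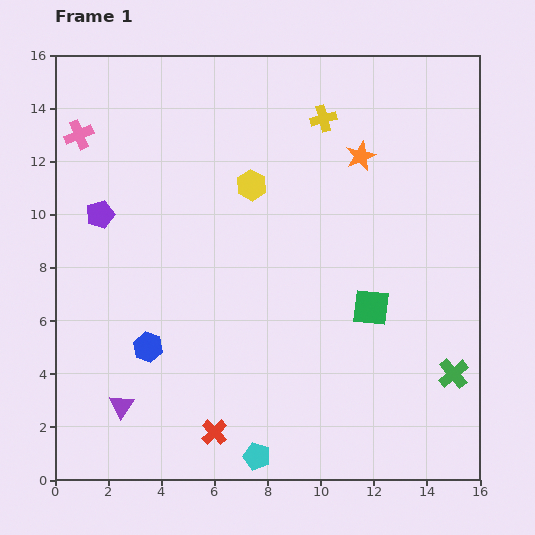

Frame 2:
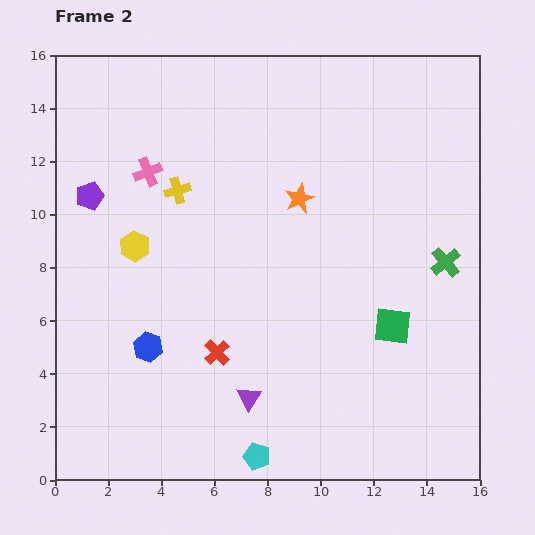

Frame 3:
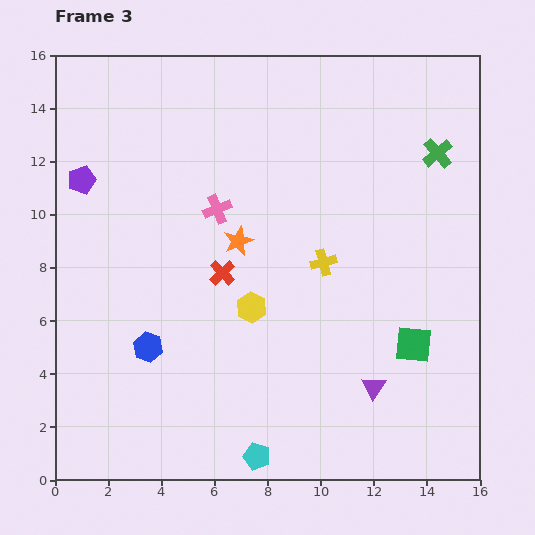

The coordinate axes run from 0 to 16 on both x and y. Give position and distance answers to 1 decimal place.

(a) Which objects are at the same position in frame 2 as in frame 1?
the blue hexagon, the cyan pentagon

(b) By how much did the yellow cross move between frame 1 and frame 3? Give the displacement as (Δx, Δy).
(0.0, -5.4)

The yellow cross was at (10.1, 13.6) in frame 1 and (10.1, 8.2) in frame 3.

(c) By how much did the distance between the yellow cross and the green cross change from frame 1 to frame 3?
-4.9

Distance in frame 1: 10.8. Distance in frame 3: 5.9.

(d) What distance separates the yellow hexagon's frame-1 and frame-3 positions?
4.6

The yellow hexagon moved from (7.4, 11.1) to (7.4, 6.5), a distance of √(0.0² + 4.6²) ≈ 4.6.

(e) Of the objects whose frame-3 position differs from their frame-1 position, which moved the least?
the purple pentagon

(moved 1.5)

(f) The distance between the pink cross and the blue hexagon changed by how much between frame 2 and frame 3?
-0.8

Distance in frame 2: 6.6. Distance in frame 3: 5.8.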